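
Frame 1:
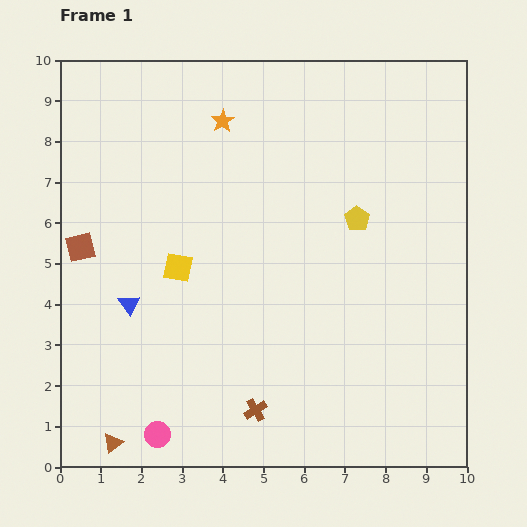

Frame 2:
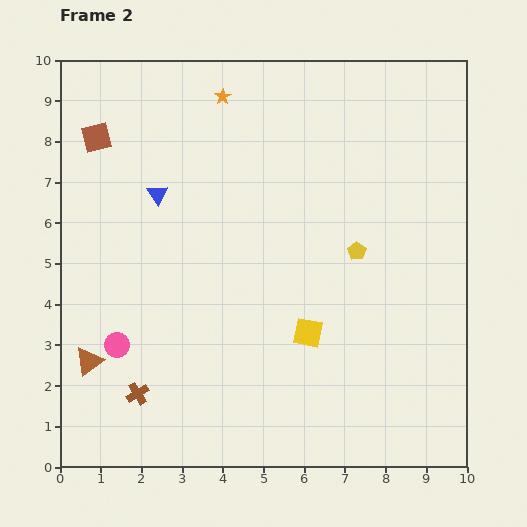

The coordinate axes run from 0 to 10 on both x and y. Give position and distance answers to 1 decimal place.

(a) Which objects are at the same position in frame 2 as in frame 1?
none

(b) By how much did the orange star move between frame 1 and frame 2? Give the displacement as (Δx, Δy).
(0.0, 0.6)

The orange star was at (4.0, 8.5) in frame 1 and (4.0, 9.1) in frame 2.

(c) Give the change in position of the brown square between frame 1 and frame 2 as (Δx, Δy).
(0.4, 2.7)

The brown square was at (0.5, 5.4) in frame 1 and (0.9, 8.1) in frame 2.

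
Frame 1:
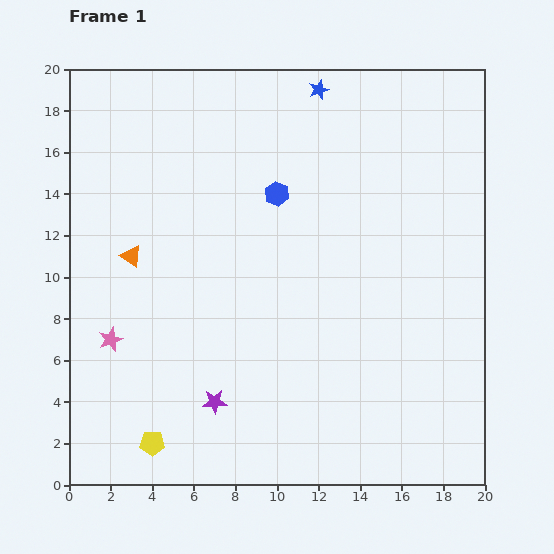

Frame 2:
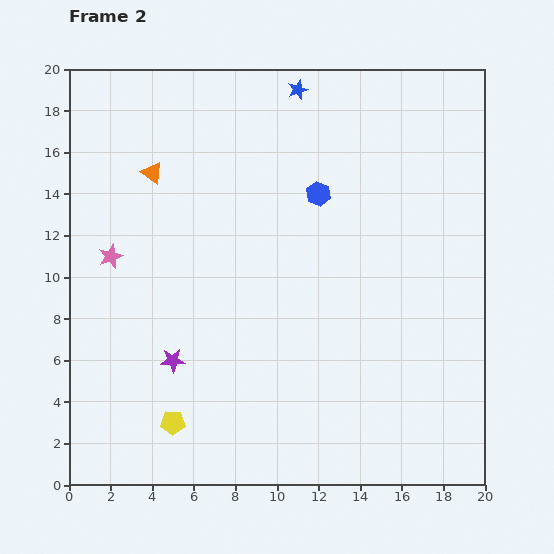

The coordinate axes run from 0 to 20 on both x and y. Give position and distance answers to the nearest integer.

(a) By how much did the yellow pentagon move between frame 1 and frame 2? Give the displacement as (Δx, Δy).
(1, 1)

The yellow pentagon was at (4, 2) in frame 1 and (5, 3) in frame 2.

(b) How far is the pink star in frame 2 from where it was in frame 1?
4

The pink star moved from (2, 7) to (2, 11), a distance of √(0² + 4²) ≈ 4.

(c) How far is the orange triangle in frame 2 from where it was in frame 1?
4

The orange triangle moved from (3, 11) to (4, 15), a distance of √(1² + 4²) ≈ 4.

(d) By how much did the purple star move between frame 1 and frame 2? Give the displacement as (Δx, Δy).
(-2, 2)

The purple star was at (7, 4) in frame 1 and (5, 6) in frame 2.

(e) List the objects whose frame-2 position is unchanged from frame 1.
none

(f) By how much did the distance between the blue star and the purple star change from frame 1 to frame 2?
-2

Distance in frame 1: 16. Distance in frame 2: 14.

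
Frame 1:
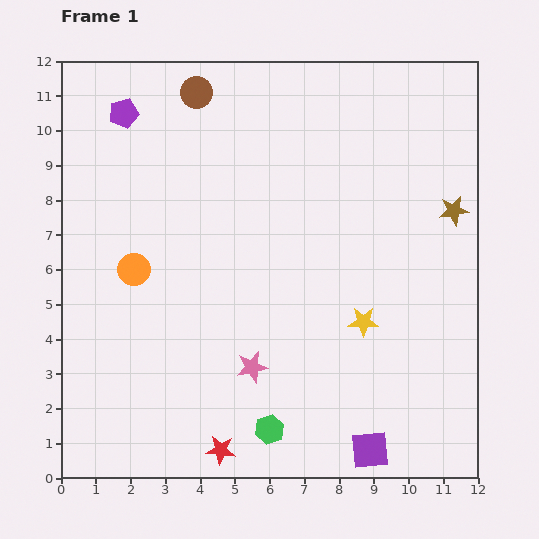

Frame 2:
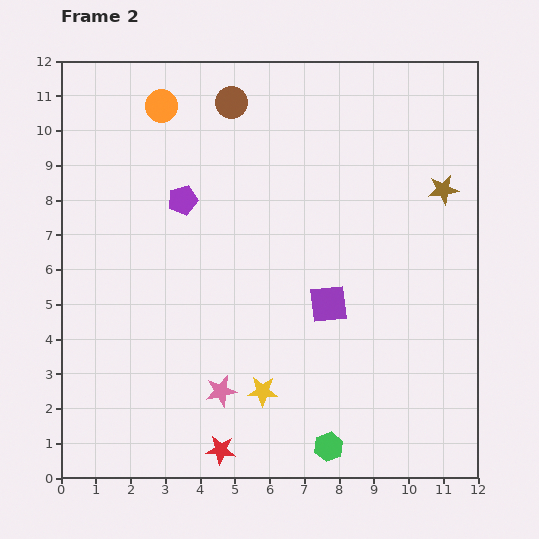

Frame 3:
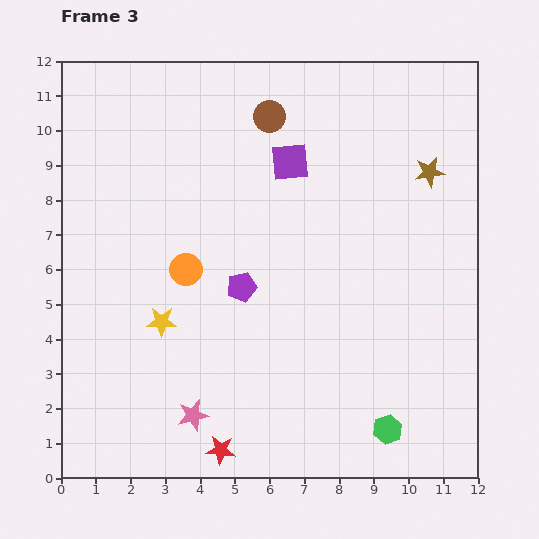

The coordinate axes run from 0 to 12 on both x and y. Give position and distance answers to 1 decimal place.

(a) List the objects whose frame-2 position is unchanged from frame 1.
the red star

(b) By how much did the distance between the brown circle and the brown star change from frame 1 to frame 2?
-1.5

Distance in frame 1: 8.1. Distance in frame 2: 6.6.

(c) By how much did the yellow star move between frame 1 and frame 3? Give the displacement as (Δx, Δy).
(-5.8, 0.0)

The yellow star was at (8.7, 4.5) in frame 1 and (2.9, 4.5) in frame 3.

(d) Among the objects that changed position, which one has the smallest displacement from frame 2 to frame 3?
the brown star

(moved 0.6)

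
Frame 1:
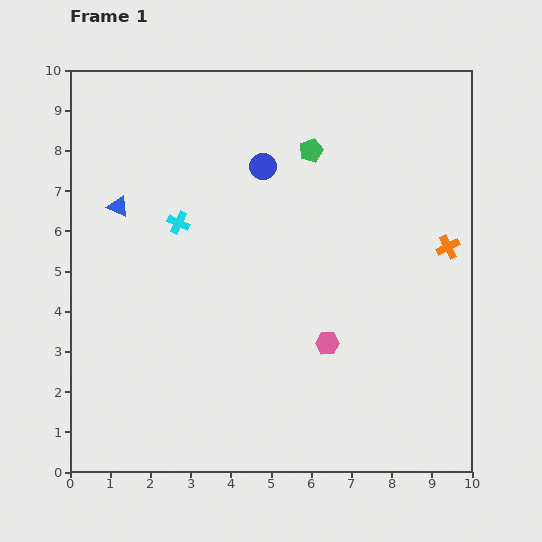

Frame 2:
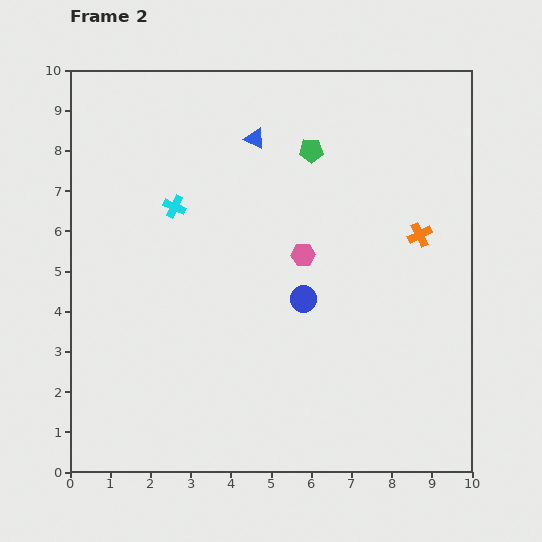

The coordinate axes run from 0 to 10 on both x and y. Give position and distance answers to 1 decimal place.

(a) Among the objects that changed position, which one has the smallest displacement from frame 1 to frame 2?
the cyan cross

(moved 0.4)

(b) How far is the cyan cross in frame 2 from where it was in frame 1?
0.4

The cyan cross moved from (2.7, 6.2) to (2.6, 6.6), a distance of √(0.1² + 0.4²) ≈ 0.4.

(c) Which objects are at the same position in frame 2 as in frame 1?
the green pentagon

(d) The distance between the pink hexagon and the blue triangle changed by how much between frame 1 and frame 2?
-3.1

Distance in frame 1: 6.2. Distance in frame 2: 3.1.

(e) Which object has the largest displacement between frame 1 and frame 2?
the blue triangle

(moved 3.8; next 3.4)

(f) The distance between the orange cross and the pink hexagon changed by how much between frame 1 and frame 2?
-0.9

Distance in frame 1: 3.8. Distance in frame 2: 2.9.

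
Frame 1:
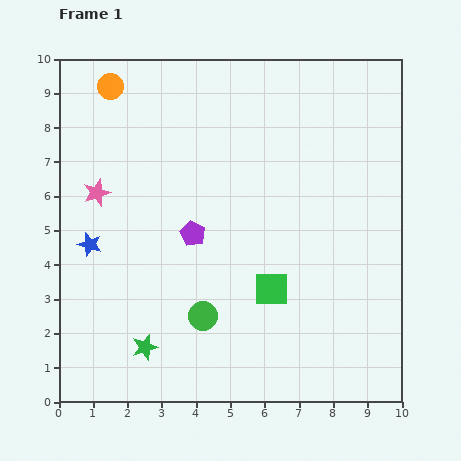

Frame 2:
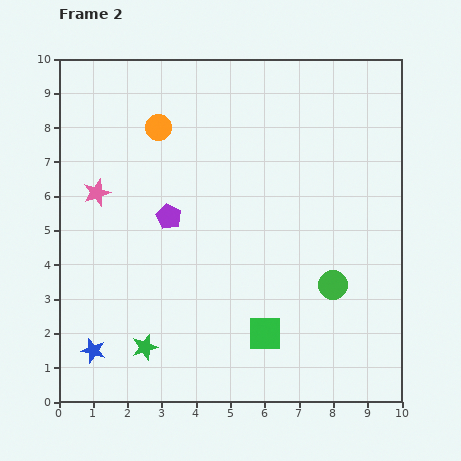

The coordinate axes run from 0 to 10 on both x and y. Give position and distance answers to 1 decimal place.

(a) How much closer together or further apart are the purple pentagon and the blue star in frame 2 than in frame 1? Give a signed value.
+1.5

Distance in frame 1: 3.0. Distance in frame 2: 4.5.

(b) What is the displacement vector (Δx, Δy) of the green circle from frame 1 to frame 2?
(3.8, 0.9)

The green circle was at (4.2, 2.5) in frame 1 and (8.0, 3.4) in frame 2.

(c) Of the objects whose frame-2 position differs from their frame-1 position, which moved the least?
the purple pentagon

(moved 0.9)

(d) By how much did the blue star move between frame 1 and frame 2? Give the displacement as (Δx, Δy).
(0.1, -3.1)

The blue star was at (0.9, 4.6) in frame 1 and (1.0, 1.5) in frame 2.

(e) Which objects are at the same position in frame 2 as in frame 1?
the pink star, the green star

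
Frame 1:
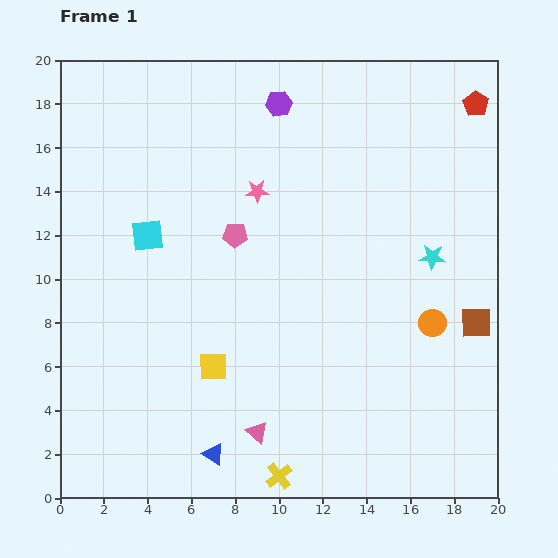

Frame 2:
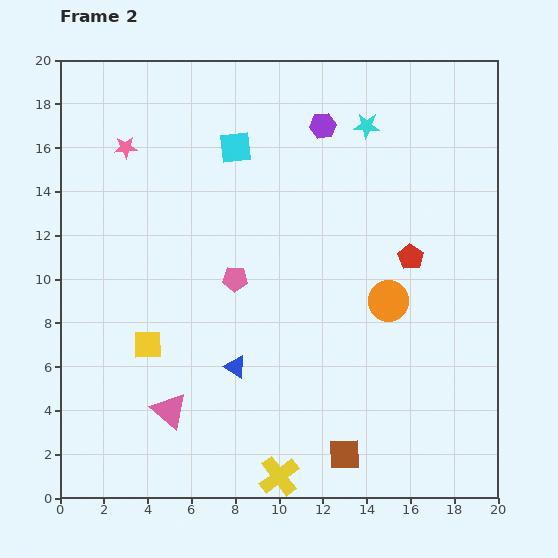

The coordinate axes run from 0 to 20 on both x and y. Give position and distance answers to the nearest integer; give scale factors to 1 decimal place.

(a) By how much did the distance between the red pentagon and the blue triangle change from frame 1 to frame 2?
-11

Distance in frame 1: 20. Distance in frame 2: 9.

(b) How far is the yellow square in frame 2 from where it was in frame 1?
3

The yellow square moved from (7, 6) to (4, 7), a distance of √(3² + 1²) ≈ 3.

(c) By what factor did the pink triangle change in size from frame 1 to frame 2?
1.7×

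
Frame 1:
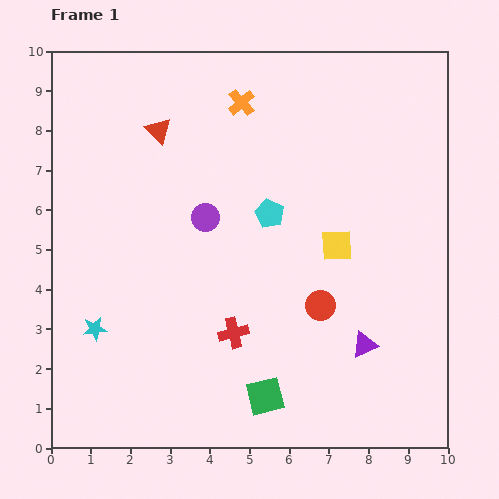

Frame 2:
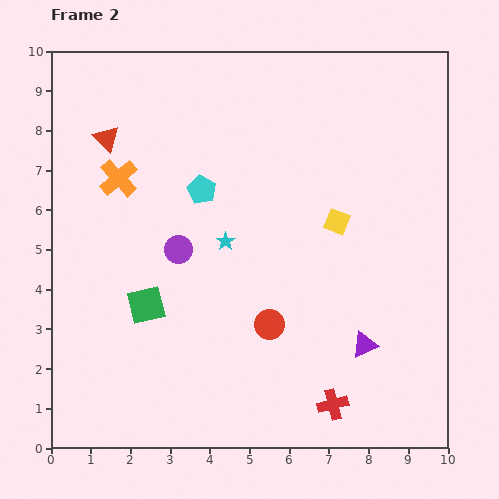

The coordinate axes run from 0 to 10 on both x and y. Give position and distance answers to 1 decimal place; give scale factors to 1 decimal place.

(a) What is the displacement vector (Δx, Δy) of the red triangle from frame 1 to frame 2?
(-1.3, -0.2)

The red triangle was at (2.7, 8.0) in frame 1 and (1.4, 7.8) in frame 2.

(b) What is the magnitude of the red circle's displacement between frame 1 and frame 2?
1.4

The red circle moved from (6.8, 3.6) to (5.5, 3.1), a distance of √(1.3² + 0.5²) ≈ 1.4.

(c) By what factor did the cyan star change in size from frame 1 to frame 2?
0.8×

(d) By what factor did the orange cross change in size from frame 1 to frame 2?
1.4×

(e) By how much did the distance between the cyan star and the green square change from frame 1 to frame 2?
-2.0

Distance in frame 1: 4.6. Distance in frame 2: 2.6.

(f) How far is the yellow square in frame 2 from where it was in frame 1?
0.6

The yellow square moved from (7.2, 5.1) to (7.2, 5.7), a distance of √(0.0² + 0.6²) ≈ 0.6.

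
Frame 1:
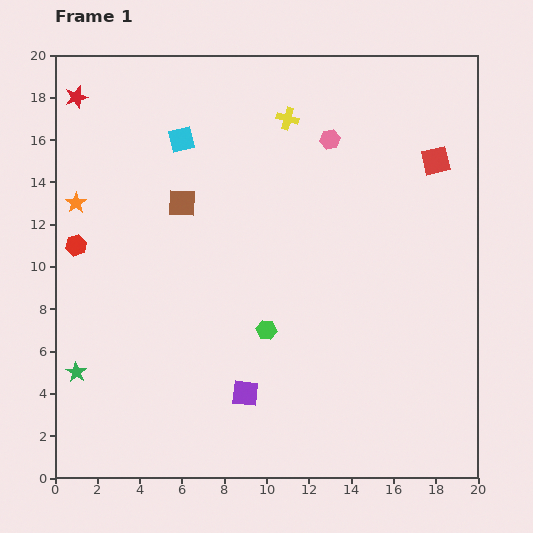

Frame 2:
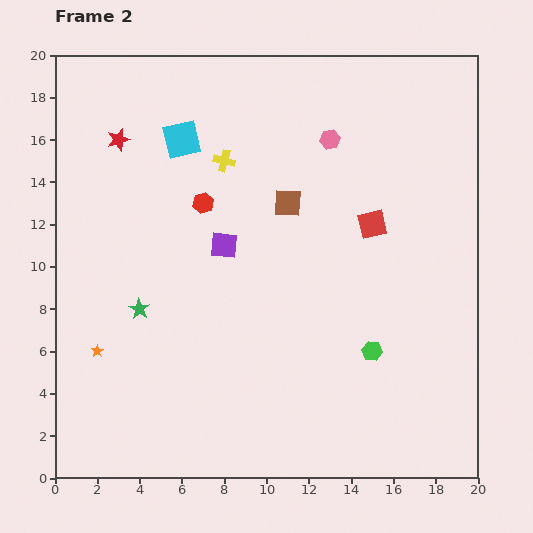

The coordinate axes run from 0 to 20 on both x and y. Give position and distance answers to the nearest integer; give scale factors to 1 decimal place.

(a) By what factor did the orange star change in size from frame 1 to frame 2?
0.6×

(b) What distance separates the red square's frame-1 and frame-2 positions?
4

The red square moved from (18, 15) to (15, 12), a distance of √(3² + 3²) ≈ 4.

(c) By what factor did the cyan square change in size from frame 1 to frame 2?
1.5×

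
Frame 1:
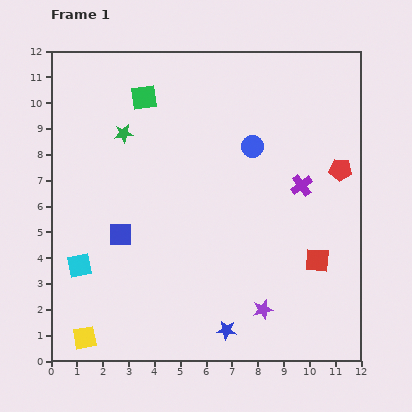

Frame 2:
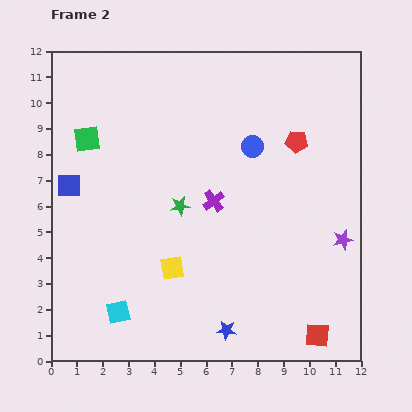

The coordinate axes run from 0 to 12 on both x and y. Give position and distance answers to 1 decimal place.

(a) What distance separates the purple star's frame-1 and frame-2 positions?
4.1

The purple star moved from (8.2, 2.0) to (11.3, 4.7), a distance of √(3.1² + 2.7²) ≈ 4.1.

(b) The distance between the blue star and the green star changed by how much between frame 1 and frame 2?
-3.5

Distance in frame 1: 8.6. Distance in frame 2: 5.1.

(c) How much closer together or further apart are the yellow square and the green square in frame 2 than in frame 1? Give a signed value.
-3.6

Distance in frame 1: 9.6. Distance in frame 2: 6.0.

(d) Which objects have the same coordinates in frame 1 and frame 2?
the blue star, the blue circle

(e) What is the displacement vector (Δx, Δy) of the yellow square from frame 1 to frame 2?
(3.4, 2.7)

The yellow square was at (1.3, 0.9) in frame 1 and (4.7, 3.6) in frame 2.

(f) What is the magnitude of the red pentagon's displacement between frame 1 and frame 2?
2.0

The red pentagon moved from (11.2, 7.4) to (9.5, 8.5), a distance of √(1.7² + 1.1²) ≈ 2.0.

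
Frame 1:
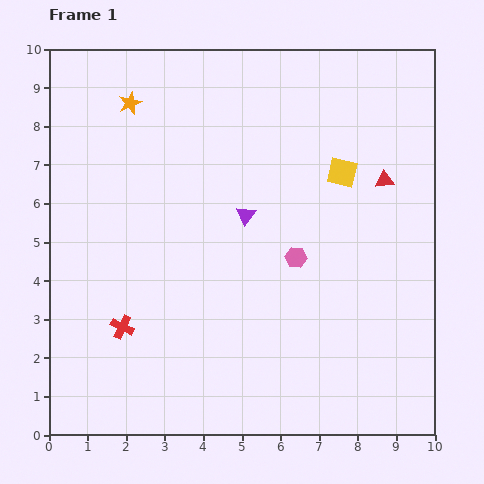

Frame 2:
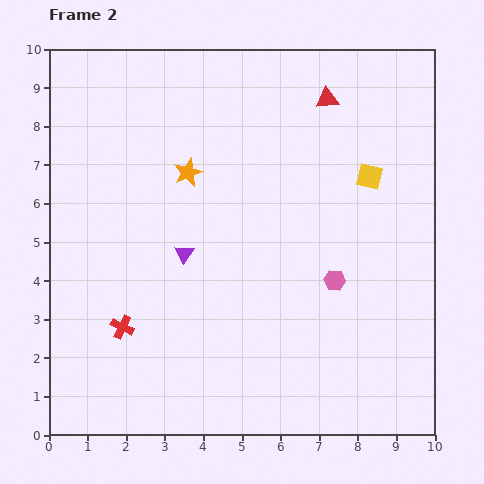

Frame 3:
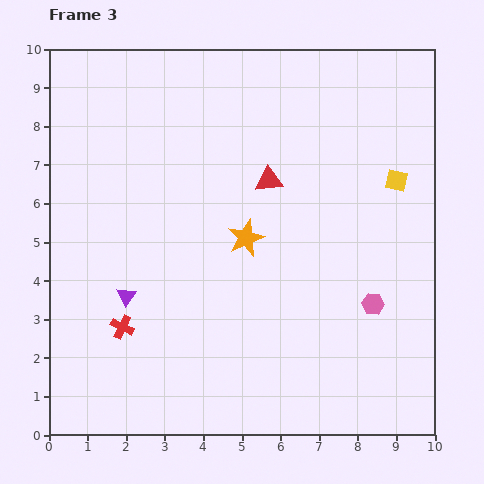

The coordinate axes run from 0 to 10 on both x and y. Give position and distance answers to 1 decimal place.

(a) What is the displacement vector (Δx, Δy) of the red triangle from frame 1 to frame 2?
(-1.5, 2.1)

The red triangle was at (8.7, 6.6) in frame 1 and (7.2, 8.7) in frame 2.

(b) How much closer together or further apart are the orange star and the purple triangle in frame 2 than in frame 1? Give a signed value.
-2.1

Distance in frame 1: 4.2. Distance in frame 2: 2.1.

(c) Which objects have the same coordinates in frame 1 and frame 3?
the red cross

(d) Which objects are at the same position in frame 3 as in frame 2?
the red cross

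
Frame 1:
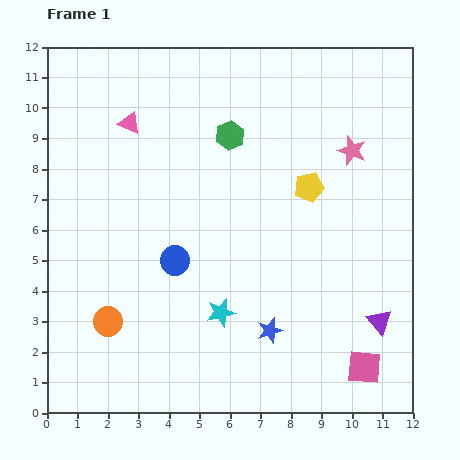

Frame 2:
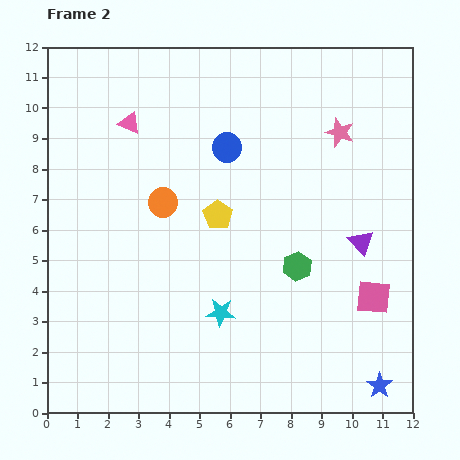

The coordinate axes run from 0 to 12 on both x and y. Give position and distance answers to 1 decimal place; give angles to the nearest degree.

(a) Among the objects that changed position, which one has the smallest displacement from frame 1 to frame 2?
the pink star

(moved 0.7)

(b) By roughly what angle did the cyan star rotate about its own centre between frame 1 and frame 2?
18° clockwise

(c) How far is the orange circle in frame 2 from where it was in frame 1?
4.3

The orange circle moved from (2.0, 3.0) to (3.8, 6.9), a distance of √(1.8² + 3.9²) ≈ 4.3.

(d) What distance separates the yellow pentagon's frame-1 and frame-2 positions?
3.1

The yellow pentagon moved from (8.6, 7.4) to (5.6, 6.5), a distance of √(3.0² + 0.9²) ≈ 3.1.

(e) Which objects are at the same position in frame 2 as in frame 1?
the pink triangle, the cyan star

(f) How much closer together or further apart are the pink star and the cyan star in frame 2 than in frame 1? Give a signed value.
+0.3

Distance in frame 1: 6.8. Distance in frame 2: 7.1.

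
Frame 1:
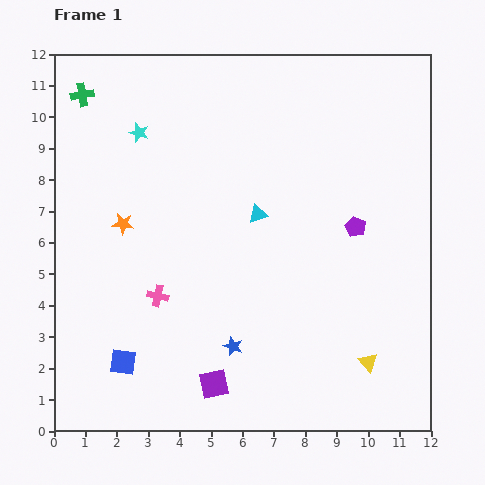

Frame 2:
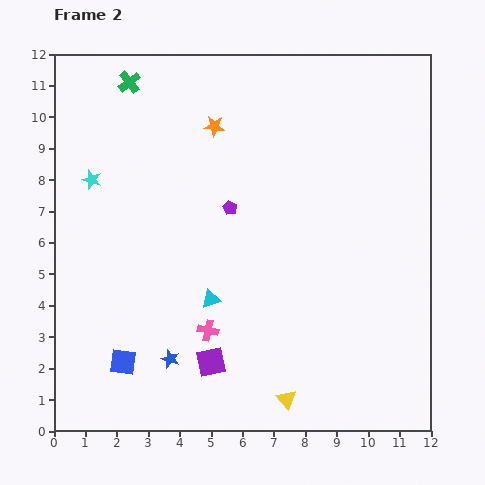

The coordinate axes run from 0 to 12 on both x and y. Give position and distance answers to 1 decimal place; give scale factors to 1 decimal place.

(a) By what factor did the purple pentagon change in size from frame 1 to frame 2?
0.7×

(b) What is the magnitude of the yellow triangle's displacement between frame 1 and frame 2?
2.9

The yellow triangle moved from (10.0, 2.2) to (7.4, 1.0), a distance of √(2.6² + 1.2²) ≈ 2.9.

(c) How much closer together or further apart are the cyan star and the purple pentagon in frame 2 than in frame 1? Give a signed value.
-3.0

Distance in frame 1: 7.5. Distance in frame 2: 4.5.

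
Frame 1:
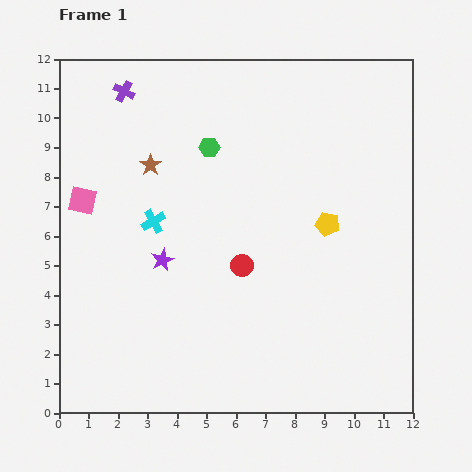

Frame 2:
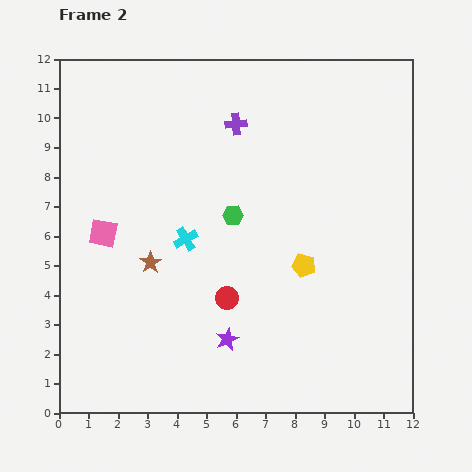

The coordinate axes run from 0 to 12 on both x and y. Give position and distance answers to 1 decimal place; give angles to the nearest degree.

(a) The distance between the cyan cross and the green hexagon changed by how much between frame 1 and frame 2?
-1.3

Distance in frame 1: 3.1. Distance in frame 2: 1.8.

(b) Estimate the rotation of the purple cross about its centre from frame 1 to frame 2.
34° counter-clockwise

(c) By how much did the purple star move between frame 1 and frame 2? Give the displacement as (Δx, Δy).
(2.2, -2.7)

The purple star was at (3.5, 5.2) in frame 1 and (5.7, 2.5) in frame 2.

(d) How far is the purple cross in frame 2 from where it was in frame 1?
4.0

The purple cross moved from (2.2, 10.9) to (6.0, 9.8), a distance of √(3.8² + 1.1²) ≈ 4.0.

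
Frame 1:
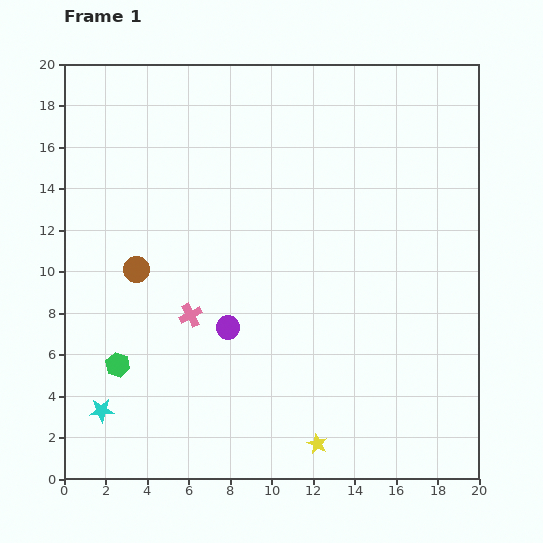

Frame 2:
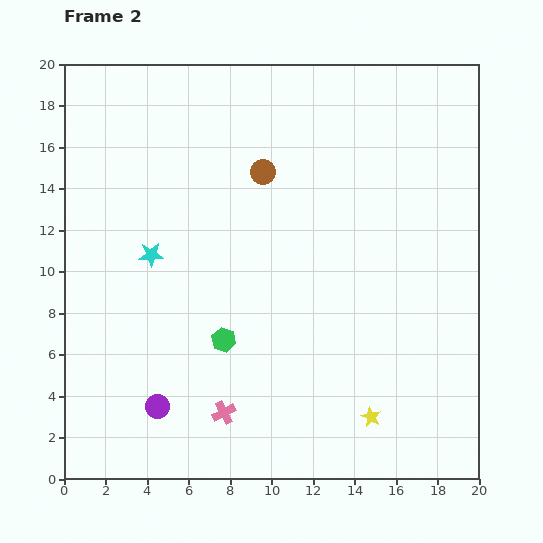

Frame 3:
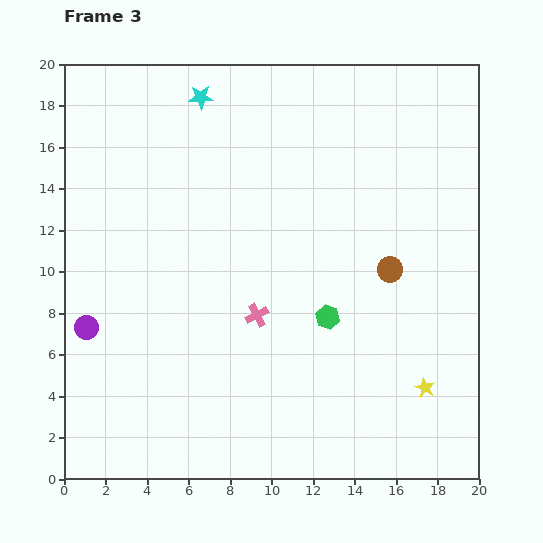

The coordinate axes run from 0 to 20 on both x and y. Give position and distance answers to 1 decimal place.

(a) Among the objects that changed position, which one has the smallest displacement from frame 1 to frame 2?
the yellow star

(moved 2.9)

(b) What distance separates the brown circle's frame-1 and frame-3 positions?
12.2

The brown circle moved from (3.5, 10.1) to (15.7, 10.1), a distance of √(12.2² + 0.0²) ≈ 12.2.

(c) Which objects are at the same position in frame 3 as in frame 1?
none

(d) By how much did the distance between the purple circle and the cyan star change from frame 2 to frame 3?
+5.1

Distance in frame 2: 7.3. Distance in frame 3: 12.4.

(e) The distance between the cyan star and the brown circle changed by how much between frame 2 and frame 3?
+5.6

Distance in frame 2: 6.7. Distance in frame 3: 12.3.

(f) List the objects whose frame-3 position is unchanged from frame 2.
none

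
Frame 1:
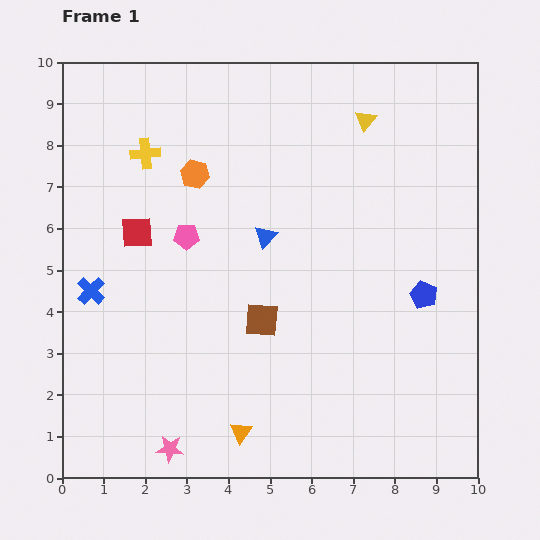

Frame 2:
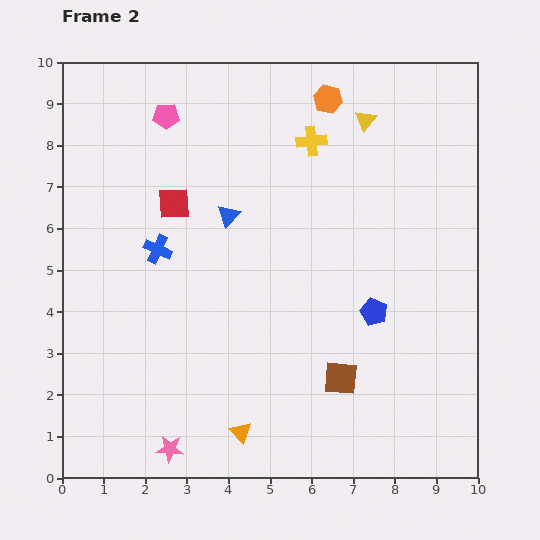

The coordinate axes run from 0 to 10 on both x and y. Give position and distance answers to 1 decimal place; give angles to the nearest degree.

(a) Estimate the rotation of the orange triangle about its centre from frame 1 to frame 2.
18° counter-clockwise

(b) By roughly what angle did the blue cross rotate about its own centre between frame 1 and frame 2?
20° counter-clockwise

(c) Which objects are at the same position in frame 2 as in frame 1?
the orange triangle, the yellow triangle, the pink star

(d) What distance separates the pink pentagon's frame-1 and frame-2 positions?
2.9

The pink pentagon moved from (3.0, 5.8) to (2.5, 8.7), a distance of √(0.5² + 2.9²) ≈ 2.9.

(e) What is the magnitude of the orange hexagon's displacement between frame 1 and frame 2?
3.7

The orange hexagon moved from (3.2, 7.3) to (6.4, 9.1), a distance of √(3.2² + 1.8²) ≈ 3.7.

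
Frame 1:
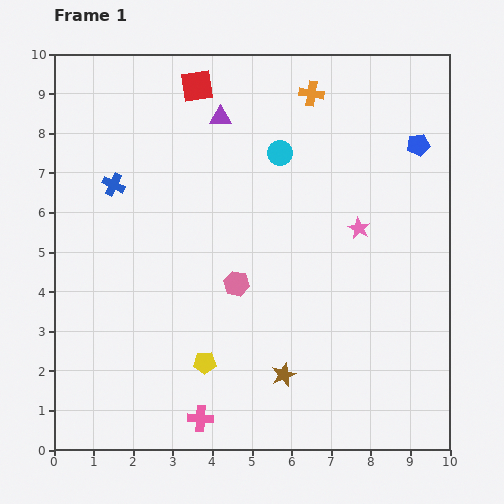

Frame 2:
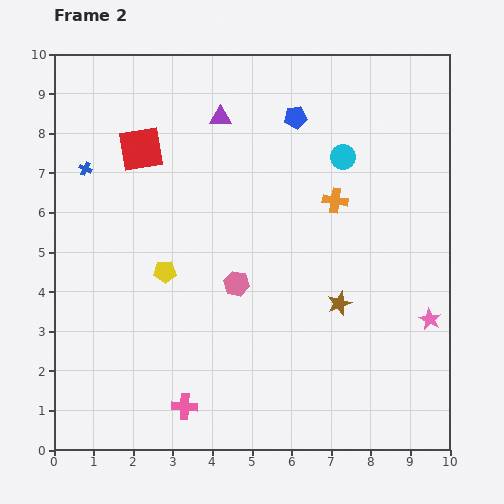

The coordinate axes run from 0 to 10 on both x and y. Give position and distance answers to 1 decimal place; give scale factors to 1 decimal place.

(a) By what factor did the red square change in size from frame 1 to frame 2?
1.4×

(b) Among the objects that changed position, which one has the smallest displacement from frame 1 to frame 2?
the pink cross

(moved 0.5)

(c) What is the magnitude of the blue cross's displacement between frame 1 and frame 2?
0.8

The blue cross moved from (1.5, 6.7) to (0.8, 7.1), a distance of √(0.7² + 0.4²) ≈ 0.8.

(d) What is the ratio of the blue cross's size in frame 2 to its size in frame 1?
0.6×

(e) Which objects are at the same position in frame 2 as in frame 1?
the purple triangle, the pink hexagon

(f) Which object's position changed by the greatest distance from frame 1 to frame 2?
the blue pentagon

(moved 3.2; next 2.9)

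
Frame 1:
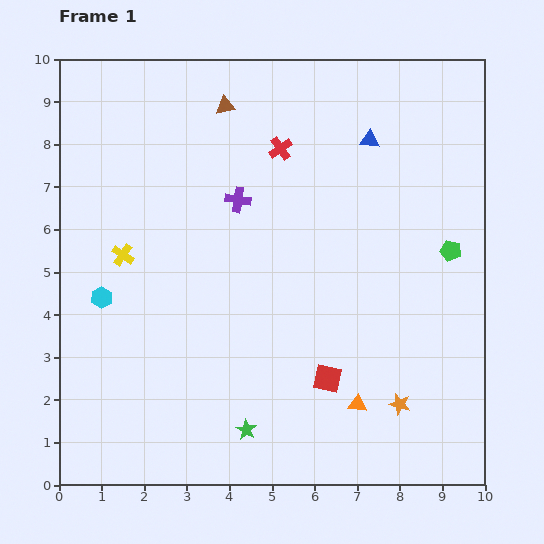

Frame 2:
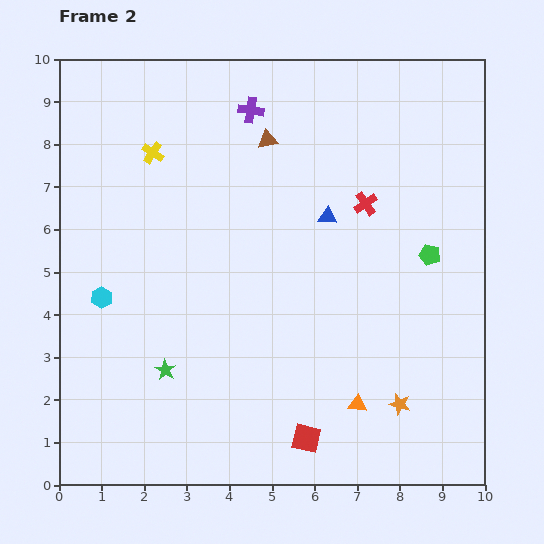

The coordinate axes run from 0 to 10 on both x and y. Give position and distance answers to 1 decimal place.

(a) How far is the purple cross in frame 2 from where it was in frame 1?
2.1

The purple cross moved from (4.2, 6.7) to (4.5, 8.8), a distance of √(0.3² + 2.1²) ≈ 2.1.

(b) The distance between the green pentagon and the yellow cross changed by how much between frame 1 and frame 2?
-0.8

Distance in frame 1: 7.7. Distance in frame 2: 6.9.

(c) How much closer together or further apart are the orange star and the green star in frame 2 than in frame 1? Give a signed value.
+2.0

Distance in frame 1: 3.6. Distance in frame 2: 5.6.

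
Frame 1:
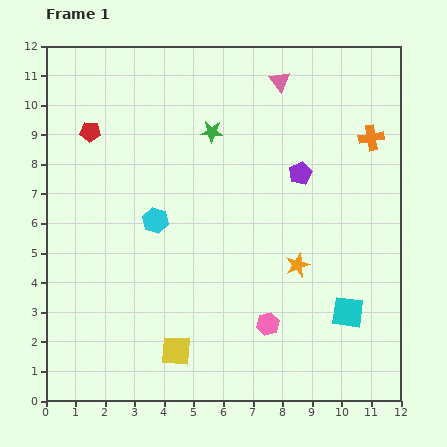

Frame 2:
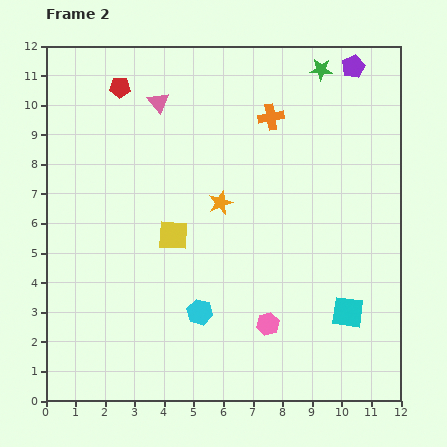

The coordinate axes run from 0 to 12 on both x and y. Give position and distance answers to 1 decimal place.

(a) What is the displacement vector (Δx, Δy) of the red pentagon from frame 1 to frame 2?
(1.0, 1.5)

The red pentagon was at (1.5, 9.1) in frame 1 and (2.5, 10.6) in frame 2.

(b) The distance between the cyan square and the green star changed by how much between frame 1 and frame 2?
+0.6

Distance in frame 1: 7.6. Distance in frame 2: 8.2.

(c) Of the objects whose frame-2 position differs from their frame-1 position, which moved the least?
the red pentagon

(moved 1.8)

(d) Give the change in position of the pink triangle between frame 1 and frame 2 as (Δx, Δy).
(-4.1, -0.7)

The pink triangle was at (7.9, 10.8) in frame 1 and (3.8, 10.1) in frame 2.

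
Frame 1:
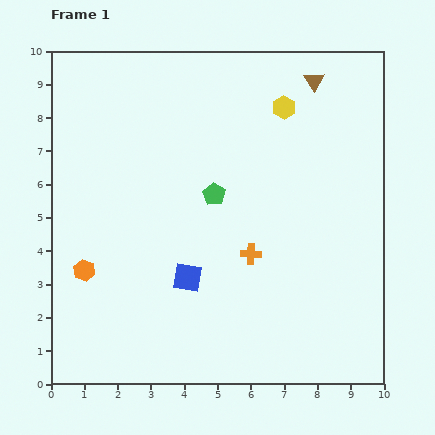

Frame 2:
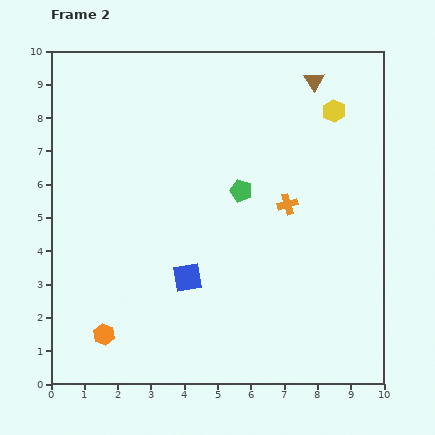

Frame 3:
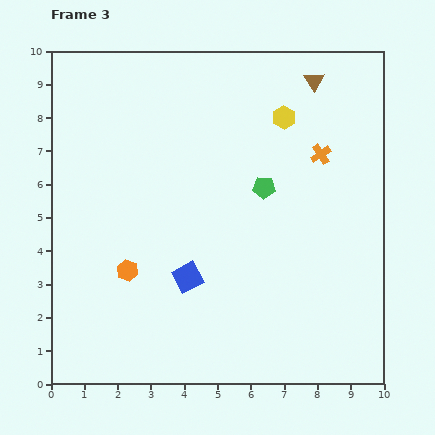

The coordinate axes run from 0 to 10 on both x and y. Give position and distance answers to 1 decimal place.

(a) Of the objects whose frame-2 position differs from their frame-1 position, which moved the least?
the green pentagon

(moved 0.8)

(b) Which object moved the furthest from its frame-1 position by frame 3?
the orange cross

(moved 3.7; next 1.5)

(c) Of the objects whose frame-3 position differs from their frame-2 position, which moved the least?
the green pentagon

(moved 0.7)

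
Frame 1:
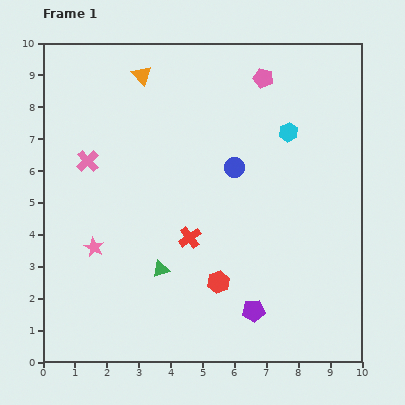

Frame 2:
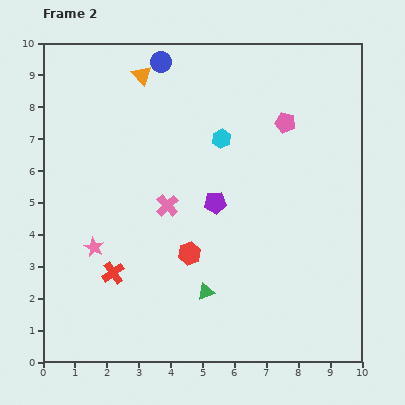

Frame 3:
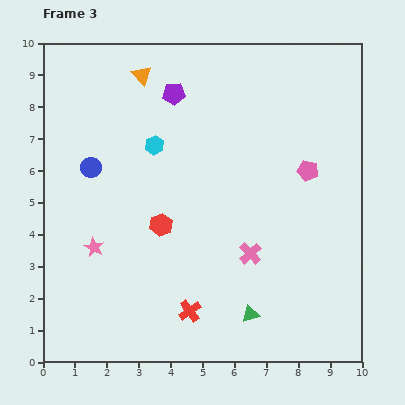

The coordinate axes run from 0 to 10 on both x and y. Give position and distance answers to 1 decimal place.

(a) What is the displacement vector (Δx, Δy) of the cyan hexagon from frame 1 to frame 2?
(-2.1, -0.2)

The cyan hexagon was at (7.7, 7.2) in frame 1 and (5.6, 7.0) in frame 2.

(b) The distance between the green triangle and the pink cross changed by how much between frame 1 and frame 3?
-2.2

Distance in frame 1: 4.1. Distance in frame 3: 1.9.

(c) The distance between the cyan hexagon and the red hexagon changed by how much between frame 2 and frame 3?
-1.2

Distance in frame 2: 3.7. Distance in frame 3: 2.5.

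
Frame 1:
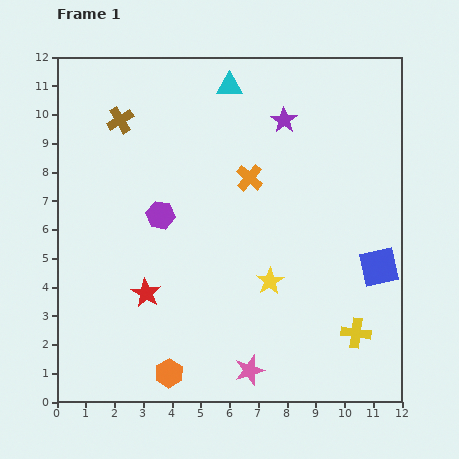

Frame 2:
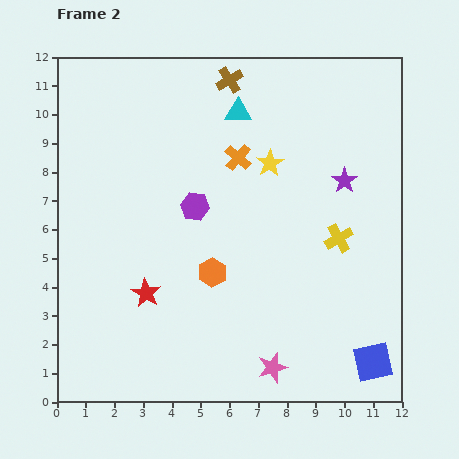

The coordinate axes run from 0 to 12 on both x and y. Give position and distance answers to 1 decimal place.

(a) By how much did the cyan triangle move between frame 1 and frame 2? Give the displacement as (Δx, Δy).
(0.3, -0.9)

The cyan triangle was at (6.0, 11.0) in frame 1 and (6.3, 10.1) in frame 2.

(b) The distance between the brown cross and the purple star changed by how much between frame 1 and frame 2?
-0.4

Distance in frame 1: 5.7. Distance in frame 2: 5.3.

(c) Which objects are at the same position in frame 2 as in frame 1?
the red star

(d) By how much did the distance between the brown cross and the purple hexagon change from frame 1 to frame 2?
+1.0

Distance in frame 1: 3.6. Distance in frame 2: 4.6.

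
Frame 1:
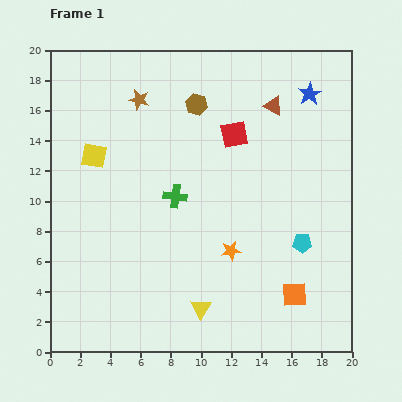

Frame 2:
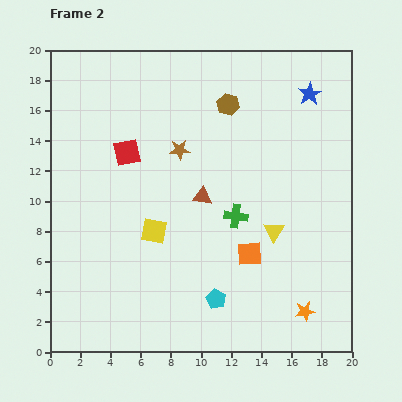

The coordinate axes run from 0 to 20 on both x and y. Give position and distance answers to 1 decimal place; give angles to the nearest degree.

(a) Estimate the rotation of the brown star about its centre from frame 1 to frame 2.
16° counter-clockwise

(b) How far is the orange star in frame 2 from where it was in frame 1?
6.3

The orange star moved from (12.0, 6.7) to (16.9, 2.7), a distance of √(4.9² + 4.0²) ≈ 6.3.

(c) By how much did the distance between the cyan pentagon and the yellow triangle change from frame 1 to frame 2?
-2.1

Distance in frame 1: 8.0. Distance in frame 2: 5.9.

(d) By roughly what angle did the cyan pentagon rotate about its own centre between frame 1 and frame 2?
26° clockwise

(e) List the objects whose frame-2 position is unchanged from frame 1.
the blue star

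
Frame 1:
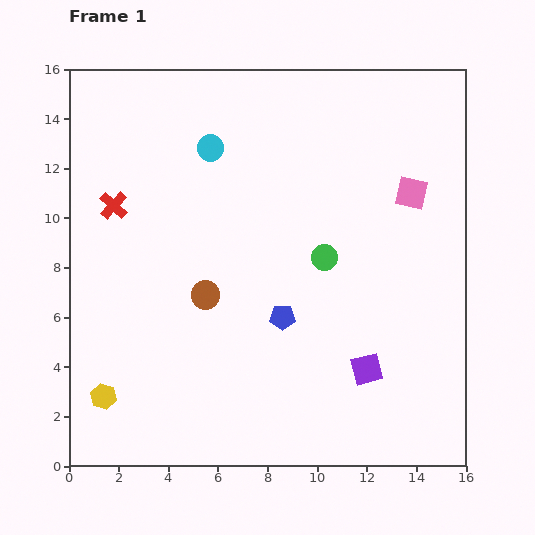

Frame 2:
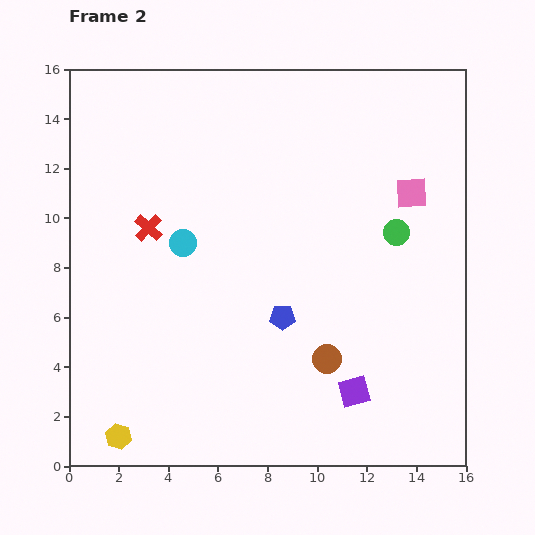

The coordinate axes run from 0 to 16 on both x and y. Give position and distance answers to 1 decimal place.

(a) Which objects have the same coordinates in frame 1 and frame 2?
the blue pentagon, the pink square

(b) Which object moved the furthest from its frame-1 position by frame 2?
the brown circle

(moved 5.5; next 4.0)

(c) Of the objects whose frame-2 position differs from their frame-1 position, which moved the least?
the purple square

(moved 1.0)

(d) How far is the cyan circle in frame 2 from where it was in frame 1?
4.0

The cyan circle moved from (5.7, 12.8) to (4.6, 9.0), a distance of √(1.1² + 3.8²) ≈ 4.0.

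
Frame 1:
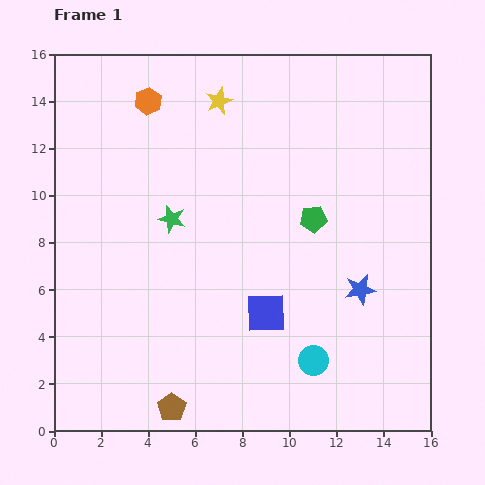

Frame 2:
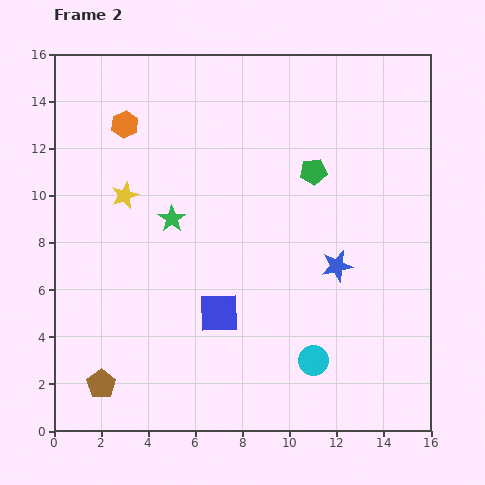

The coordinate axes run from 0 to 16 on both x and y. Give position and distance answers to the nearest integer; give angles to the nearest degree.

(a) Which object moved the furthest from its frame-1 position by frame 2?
the yellow star

(moved 6; next 3)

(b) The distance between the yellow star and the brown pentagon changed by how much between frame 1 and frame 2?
-5

Distance in frame 1: 13. Distance in frame 2: 8.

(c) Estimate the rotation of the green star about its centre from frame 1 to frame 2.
21° clockwise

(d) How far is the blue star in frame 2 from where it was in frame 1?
1

The blue star moved from (13, 6) to (12, 7), a distance of √(1² + 1²) ≈ 1.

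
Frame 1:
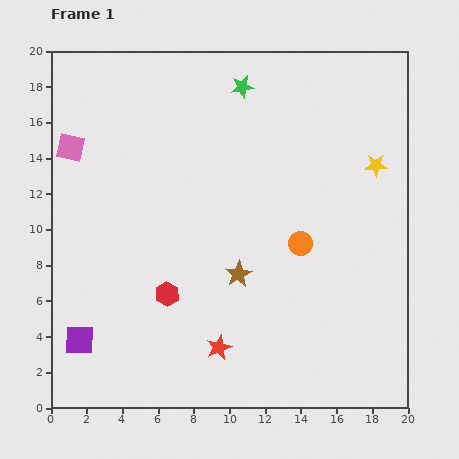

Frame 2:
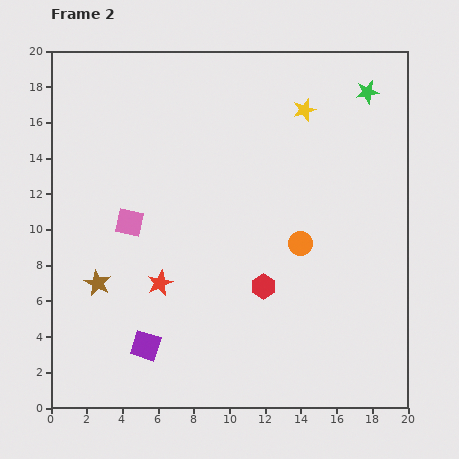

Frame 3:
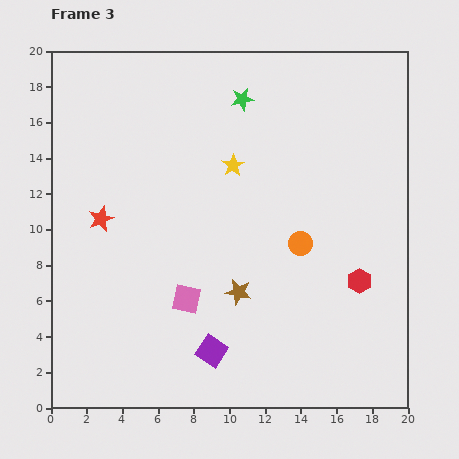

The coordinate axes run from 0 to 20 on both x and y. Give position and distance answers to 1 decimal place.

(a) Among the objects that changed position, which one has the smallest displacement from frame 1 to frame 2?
the purple square

(moved 3.7)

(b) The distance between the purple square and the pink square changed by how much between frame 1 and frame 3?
-7.6

Distance in frame 1: 10.8. Distance in frame 3: 3.2.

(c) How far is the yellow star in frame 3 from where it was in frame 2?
5.1

The yellow star moved from (14.2, 16.7) to (10.2, 13.6), a distance of √(4.0² + 3.1²) ≈ 5.1.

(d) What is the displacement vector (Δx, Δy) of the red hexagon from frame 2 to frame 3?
(5.4, 0.3)

The red hexagon was at (11.9, 6.8) in frame 2 and (17.3, 7.1) in frame 3.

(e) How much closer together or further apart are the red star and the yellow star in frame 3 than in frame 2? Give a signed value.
-4.6

Distance in frame 2: 12.6. Distance in frame 3: 8.0.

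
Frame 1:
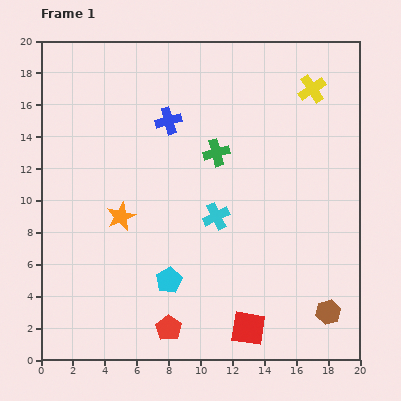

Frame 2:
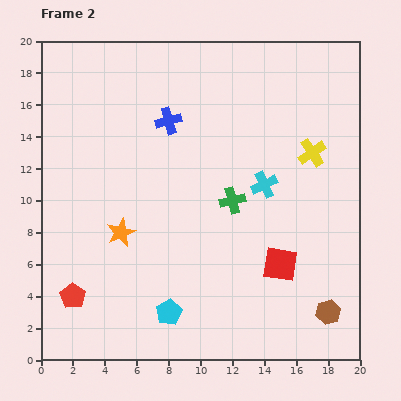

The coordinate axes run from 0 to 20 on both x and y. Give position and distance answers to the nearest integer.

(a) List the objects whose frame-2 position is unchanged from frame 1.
the brown hexagon, the blue cross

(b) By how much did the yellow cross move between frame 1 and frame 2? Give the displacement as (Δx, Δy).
(0, -4)

The yellow cross was at (17, 17) in frame 1 and (17, 13) in frame 2.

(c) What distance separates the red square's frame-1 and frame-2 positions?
4

The red square moved from (13, 2) to (15, 6), a distance of √(2² + 4²) ≈ 4.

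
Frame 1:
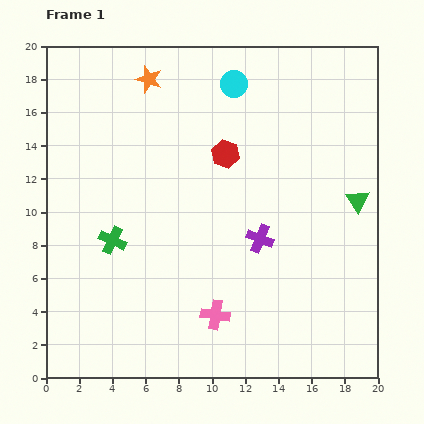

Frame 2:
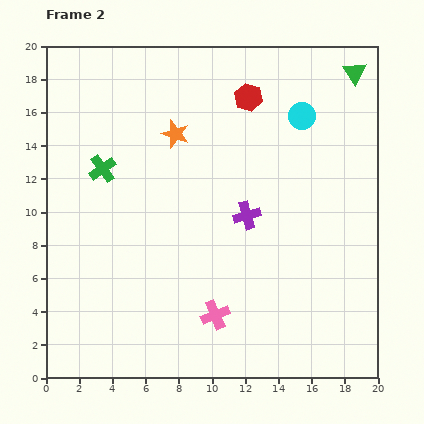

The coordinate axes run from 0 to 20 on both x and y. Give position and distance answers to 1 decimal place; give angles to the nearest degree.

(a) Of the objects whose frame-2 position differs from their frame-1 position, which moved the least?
the purple cross

(moved 1.6)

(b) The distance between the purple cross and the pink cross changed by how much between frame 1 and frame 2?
+1.0

Distance in frame 1: 5.3. Distance in frame 2: 6.3.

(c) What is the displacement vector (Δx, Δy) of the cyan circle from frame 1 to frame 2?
(4.1, -1.9)

The cyan circle was at (11.3, 17.7) in frame 1 and (15.4, 15.8) in frame 2.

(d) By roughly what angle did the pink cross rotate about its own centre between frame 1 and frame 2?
31° counter-clockwise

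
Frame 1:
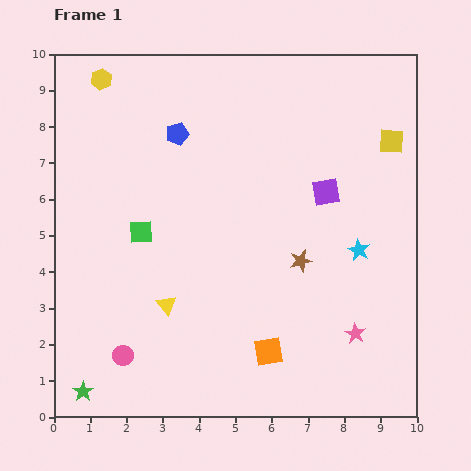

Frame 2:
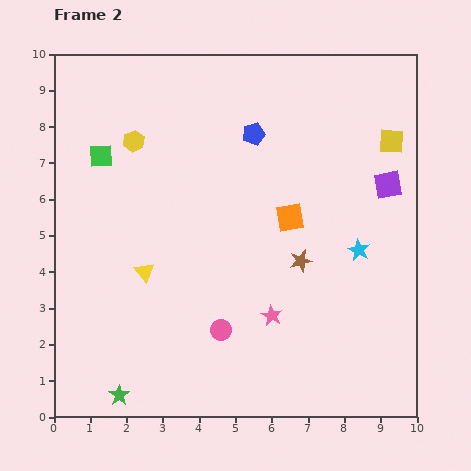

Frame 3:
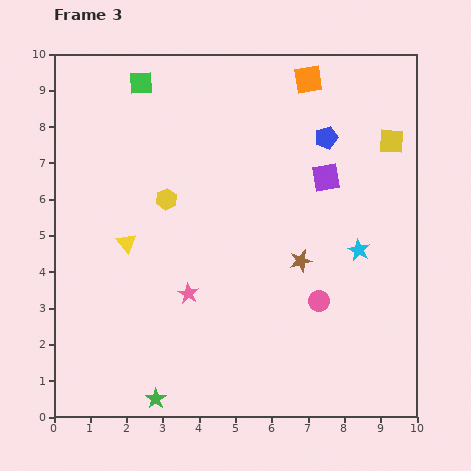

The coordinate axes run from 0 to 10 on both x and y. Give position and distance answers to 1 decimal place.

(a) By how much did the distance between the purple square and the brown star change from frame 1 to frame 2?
+1.2

Distance in frame 1: 2.0. Distance in frame 2: 3.2.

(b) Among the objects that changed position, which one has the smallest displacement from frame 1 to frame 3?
the purple square

(moved 0.4)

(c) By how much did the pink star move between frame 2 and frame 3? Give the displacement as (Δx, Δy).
(-2.3, 0.6)

The pink star was at (6.0, 2.8) in frame 2 and (3.7, 3.4) in frame 3.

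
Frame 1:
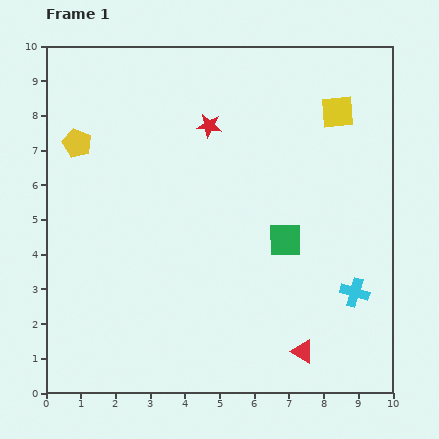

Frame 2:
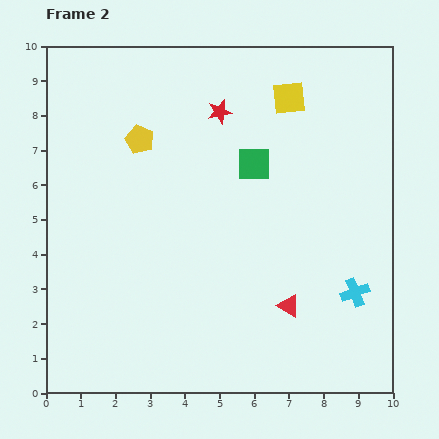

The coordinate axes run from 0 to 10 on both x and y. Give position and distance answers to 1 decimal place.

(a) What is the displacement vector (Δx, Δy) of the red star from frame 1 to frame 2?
(0.3, 0.4)

The red star was at (4.7, 7.7) in frame 1 and (5.0, 8.1) in frame 2.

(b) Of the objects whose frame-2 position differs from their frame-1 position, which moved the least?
the red star

(moved 0.5)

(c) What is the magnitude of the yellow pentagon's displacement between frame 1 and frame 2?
1.8

The yellow pentagon moved from (0.9, 7.2) to (2.7, 7.3), a distance of √(1.8² + 0.1²) ≈ 1.8.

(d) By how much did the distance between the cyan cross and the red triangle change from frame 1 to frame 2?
-0.4

Distance in frame 1: 2.3. Distance in frame 2: 1.9.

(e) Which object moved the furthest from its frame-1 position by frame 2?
the green square

(moved 2.4; next 1.8)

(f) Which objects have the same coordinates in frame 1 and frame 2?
the cyan cross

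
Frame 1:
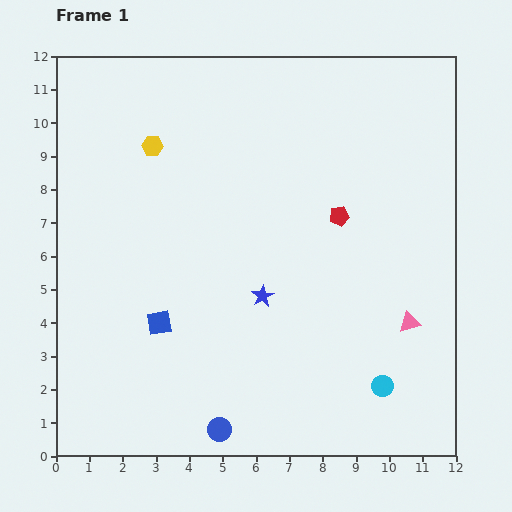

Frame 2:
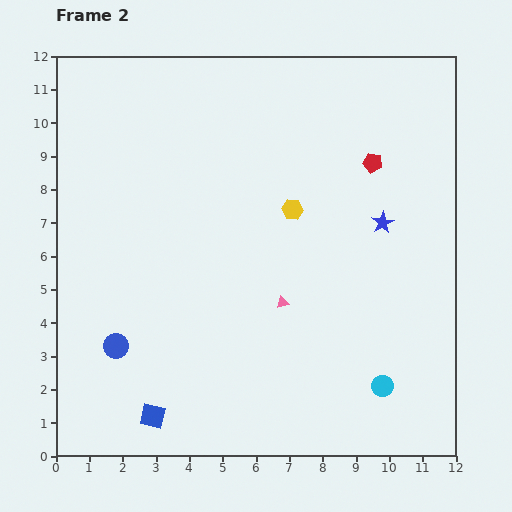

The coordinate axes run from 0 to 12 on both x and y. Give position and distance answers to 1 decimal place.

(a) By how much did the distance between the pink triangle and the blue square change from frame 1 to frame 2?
-2.3

Distance in frame 1: 7.5. Distance in frame 2: 5.2.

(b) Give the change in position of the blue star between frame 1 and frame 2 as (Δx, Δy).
(3.6, 2.2)

The blue star was at (6.2, 4.8) in frame 1 and (9.8, 7.0) in frame 2.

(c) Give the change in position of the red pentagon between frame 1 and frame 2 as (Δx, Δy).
(1.0, 1.6)

The red pentagon was at (8.5, 7.2) in frame 1 and (9.5, 8.8) in frame 2.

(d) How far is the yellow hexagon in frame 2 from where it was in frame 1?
4.6

The yellow hexagon moved from (2.9, 9.3) to (7.1, 7.4), a distance of √(4.2² + 1.9²) ≈ 4.6.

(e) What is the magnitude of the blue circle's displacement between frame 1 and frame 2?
4.0

The blue circle moved from (4.9, 0.8) to (1.8, 3.3), a distance of √(3.1² + 2.5²) ≈ 4.0.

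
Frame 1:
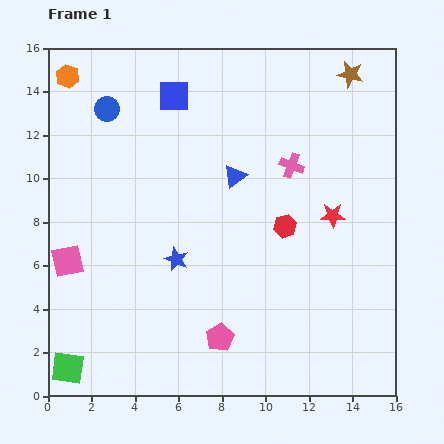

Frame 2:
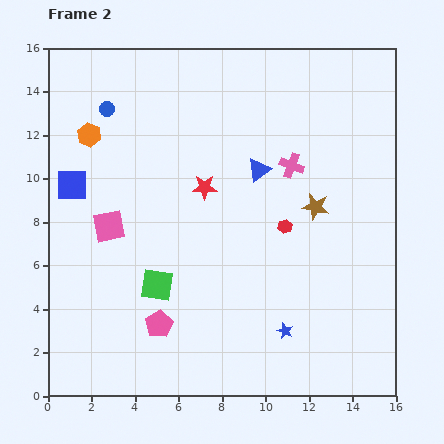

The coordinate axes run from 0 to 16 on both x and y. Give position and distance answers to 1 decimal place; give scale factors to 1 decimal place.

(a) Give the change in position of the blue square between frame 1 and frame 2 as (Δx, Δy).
(-4.7, -4.1)

The blue square was at (5.8, 13.8) in frame 1 and (1.1, 9.7) in frame 2.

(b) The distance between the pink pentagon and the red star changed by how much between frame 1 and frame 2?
-1.0

Distance in frame 1: 7.6. Distance in frame 2: 6.6.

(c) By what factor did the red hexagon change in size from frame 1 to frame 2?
0.6×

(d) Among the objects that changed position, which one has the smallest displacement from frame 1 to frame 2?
the blue triangle

(moved 1.1)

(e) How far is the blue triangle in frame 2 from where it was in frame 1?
1.1

The blue triangle moved from (8.6, 10.1) to (9.7, 10.4), a distance of √(1.1² + 0.3²) ≈ 1.1.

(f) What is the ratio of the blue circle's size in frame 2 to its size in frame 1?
0.6×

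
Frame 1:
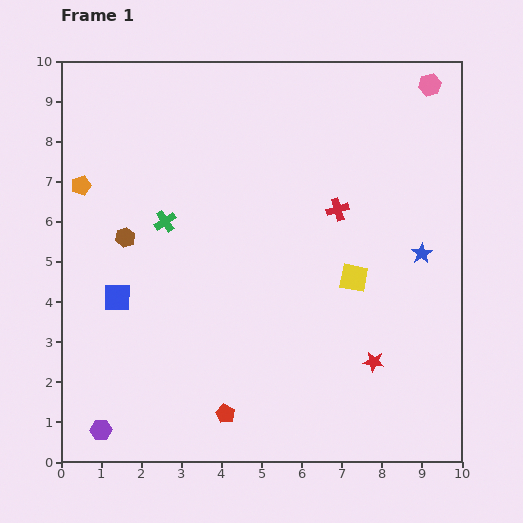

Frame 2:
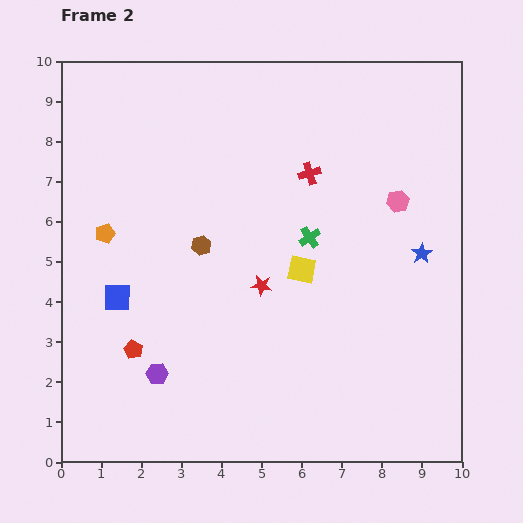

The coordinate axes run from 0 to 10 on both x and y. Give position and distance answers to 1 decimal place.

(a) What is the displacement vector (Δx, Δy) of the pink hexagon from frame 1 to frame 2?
(-0.8, -2.9)

The pink hexagon was at (9.2, 9.4) in frame 1 and (8.4, 6.5) in frame 2.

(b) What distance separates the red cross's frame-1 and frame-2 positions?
1.1

The red cross moved from (6.9, 6.3) to (6.2, 7.2), a distance of √(0.7² + 0.9²) ≈ 1.1.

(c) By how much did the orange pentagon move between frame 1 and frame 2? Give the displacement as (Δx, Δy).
(0.6, -1.2)

The orange pentagon was at (0.5, 6.9) in frame 1 and (1.1, 5.7) in frame 2.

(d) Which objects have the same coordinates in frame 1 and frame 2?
the blue square, the blue star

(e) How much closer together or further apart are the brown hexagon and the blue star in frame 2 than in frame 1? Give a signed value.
-1.9

Distance in frame 1: 7.4. Distance in frame 2: 5.5.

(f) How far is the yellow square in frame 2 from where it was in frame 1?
1.3

The yellow square moved from (7.3, 4.6) to (6.0, 4.8), a distance of √(1.3² + 0.2²) ≈ 1.3.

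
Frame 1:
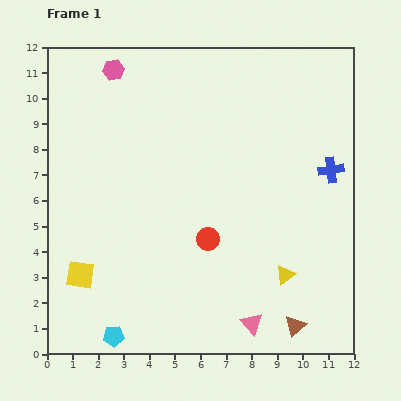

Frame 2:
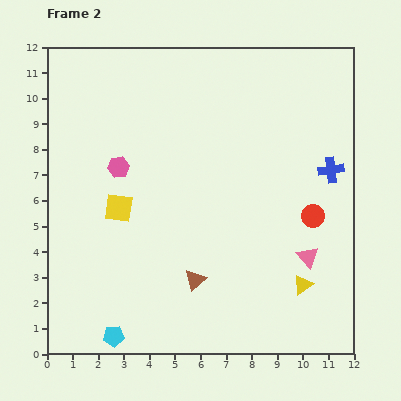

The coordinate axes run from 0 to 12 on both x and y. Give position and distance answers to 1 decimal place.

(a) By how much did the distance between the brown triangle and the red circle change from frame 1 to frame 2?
+0.4

Distance in frame 1: 4.8. Distance in frame 2: 5.2.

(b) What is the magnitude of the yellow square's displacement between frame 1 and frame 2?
3.0

The yellow square moved from (1.3, 3.1) to (2.8, 5.7), a distance of √(1.5² + 2.6²) ≈ 3.0.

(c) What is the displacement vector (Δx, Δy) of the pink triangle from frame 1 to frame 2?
(2.2, 2.6)

The pink triangle was at (8.0, 1.2) in frame 1 and (10.2, 3.8) in frame 2.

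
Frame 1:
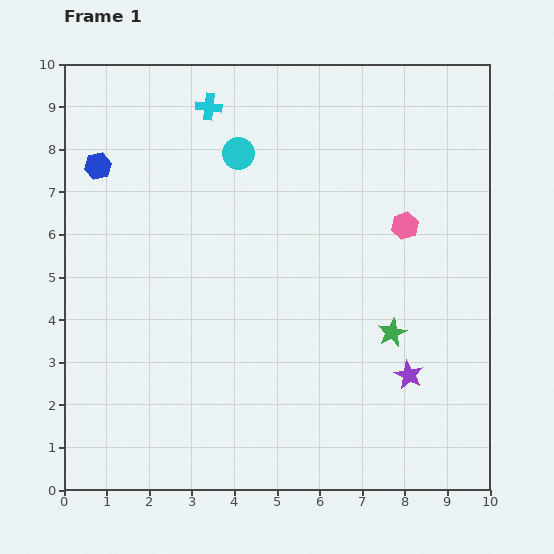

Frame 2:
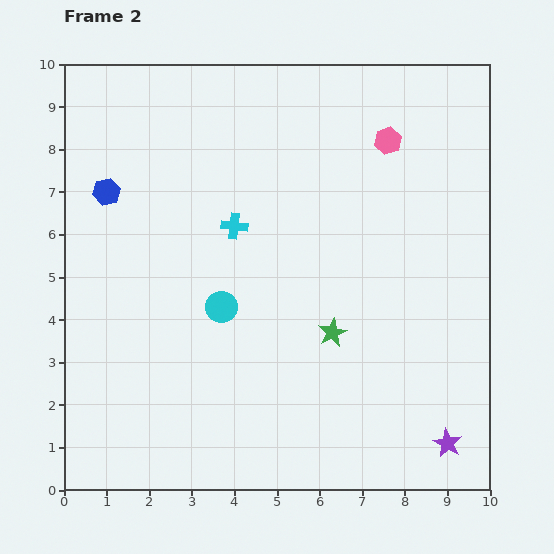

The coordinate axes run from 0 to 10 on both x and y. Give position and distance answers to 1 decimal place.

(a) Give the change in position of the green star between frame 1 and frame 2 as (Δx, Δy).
(-1.4, 0.0)

The green star was at (7.7, 3.7) in frame 1 and (6.3, 3.7) in frame 2.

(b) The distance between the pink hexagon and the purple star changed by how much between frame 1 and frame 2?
+3.7

Distance in frame 1: 3.5. Distance in frame 2: 7.2.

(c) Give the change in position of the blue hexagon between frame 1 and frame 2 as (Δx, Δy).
(0.2, -0.6)

The blue hexagon was at (0.8, 7.6) in frame 1 and (1.0, 7.0) in frame 2.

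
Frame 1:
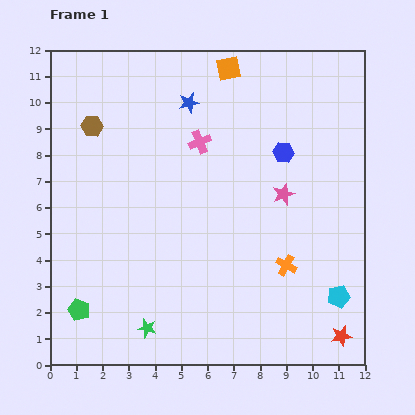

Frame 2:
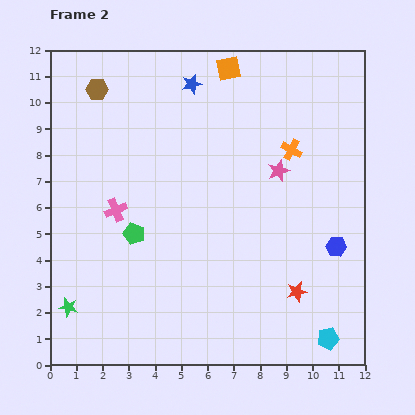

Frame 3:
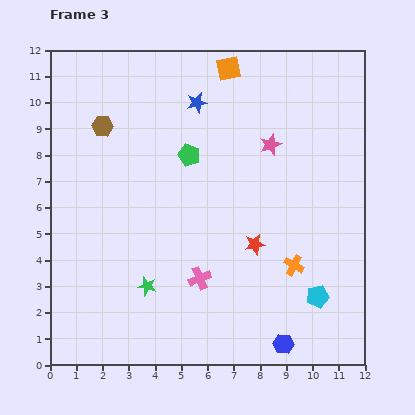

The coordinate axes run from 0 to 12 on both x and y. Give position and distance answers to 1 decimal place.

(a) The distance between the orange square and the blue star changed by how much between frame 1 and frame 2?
-0.5

Distance in frame 1: 2.0. Distance in frame 2: 1.5.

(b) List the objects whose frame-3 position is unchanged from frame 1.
the orange square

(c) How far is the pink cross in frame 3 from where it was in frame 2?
4.1

The pink cross moved from (2.5, 5.9) to (5.7, 3.3), a distance of √(3.2² + 2.6²) ≈ 4.1.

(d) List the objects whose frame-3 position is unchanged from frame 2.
the orange square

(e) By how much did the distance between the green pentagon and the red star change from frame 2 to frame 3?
-2.4

Distance in frame 2: 6.6. Distance in frame 3: 4.2.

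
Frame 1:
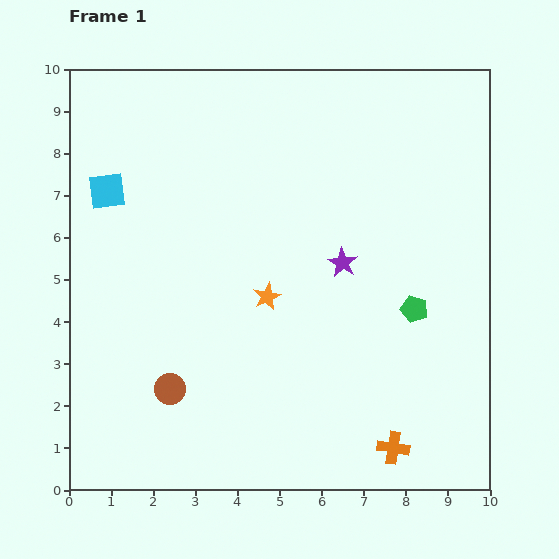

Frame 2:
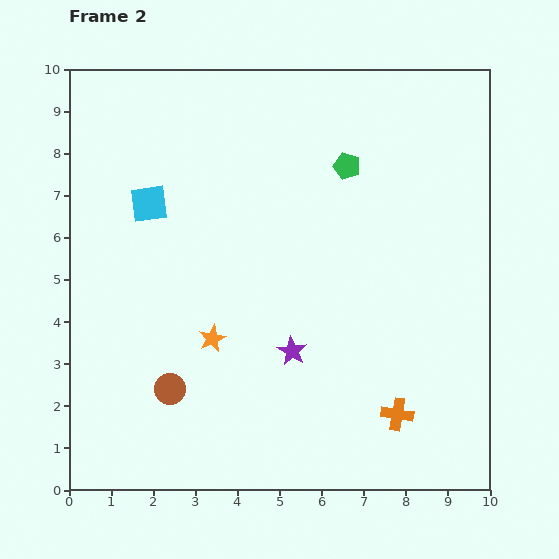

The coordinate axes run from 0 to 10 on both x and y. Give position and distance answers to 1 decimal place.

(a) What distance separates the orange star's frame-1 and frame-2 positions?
1.6

The orange star moved from (4.7, 4.6) to (3.4, 3.6), a distance of √(1.3² + 1.0²) ≈ 1.6.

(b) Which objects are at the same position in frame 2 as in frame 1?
the brown circle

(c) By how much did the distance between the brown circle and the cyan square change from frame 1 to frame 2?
-0.5

Distance in frame 1: 4.9. Distance in frame 2: 4.4.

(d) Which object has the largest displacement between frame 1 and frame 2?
the green pentagon

(moved 3.8; next 2.4)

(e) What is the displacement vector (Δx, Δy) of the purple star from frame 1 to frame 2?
(-1.2, -2.1)

The purple star was at (6.5, 5.4) in frame 1 and (5.3, 3.3) in frame 2.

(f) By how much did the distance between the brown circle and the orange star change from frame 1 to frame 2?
-1.6

Distance in frame 1: 3.2. Distance in frame 2: 1.6.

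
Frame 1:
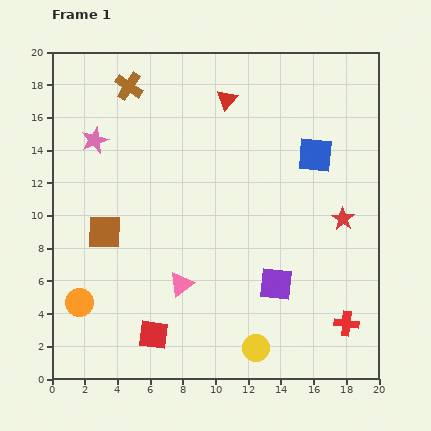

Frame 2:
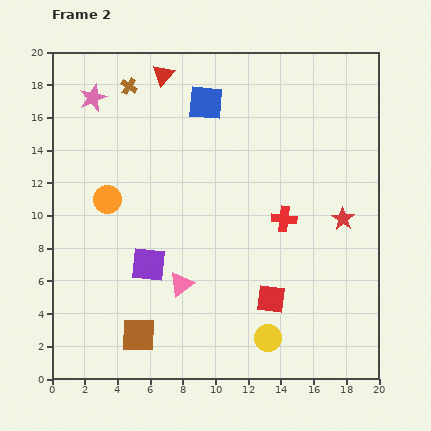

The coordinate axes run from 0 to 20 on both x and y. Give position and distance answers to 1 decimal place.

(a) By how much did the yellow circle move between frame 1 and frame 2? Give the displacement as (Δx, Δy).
(0.7, 0.6)

The yellow circle was at (12.5, 1.9) in frame 1 and (13.2, 2.5) in frame 2.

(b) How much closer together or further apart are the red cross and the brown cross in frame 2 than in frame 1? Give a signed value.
-7.2

Distance in frame 1: 19.7. Distance in frame 2: 12.5.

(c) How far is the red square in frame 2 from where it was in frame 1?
7.5

The red square moved from (6.2, 2.7) to (13.4, 4.9), a distance of √(7.2² + 2.2²) ≈ 7.5.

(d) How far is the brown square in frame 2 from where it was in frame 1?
6.6

The brown square moved from (3.2, 9.0) to (5.3, 2.7), a distance of √(2.1² + 6.3²) ≈ 6.6.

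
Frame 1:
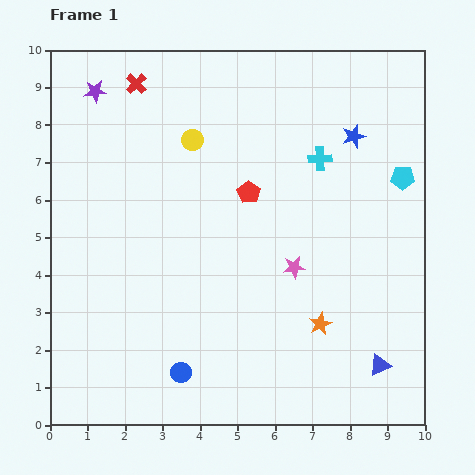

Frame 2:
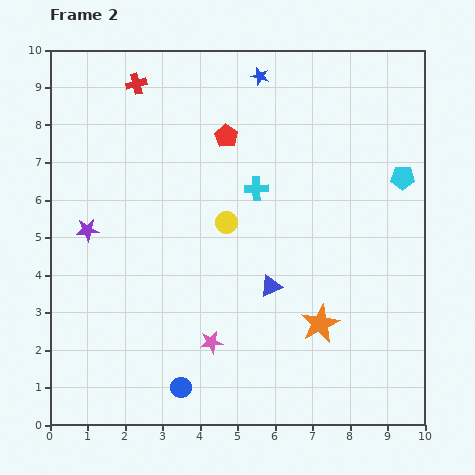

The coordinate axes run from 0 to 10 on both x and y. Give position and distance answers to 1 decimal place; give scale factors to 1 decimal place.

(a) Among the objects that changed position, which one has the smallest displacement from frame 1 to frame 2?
the blue circle

(moved 0.4)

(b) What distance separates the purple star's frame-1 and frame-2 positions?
3.7

The purple star moved from (1.2, 8.9) to (1.0, 5.2), a distance of √(0.2² + 3.7²) ≈ 3.7.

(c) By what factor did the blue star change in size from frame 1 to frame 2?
0.8×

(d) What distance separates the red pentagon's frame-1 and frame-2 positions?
1.6

The red pentagon moved from (5.3, 6.2) to (4.7, 7.7), a distance of √(0.6² + 1.5²) ≈ 1.6.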